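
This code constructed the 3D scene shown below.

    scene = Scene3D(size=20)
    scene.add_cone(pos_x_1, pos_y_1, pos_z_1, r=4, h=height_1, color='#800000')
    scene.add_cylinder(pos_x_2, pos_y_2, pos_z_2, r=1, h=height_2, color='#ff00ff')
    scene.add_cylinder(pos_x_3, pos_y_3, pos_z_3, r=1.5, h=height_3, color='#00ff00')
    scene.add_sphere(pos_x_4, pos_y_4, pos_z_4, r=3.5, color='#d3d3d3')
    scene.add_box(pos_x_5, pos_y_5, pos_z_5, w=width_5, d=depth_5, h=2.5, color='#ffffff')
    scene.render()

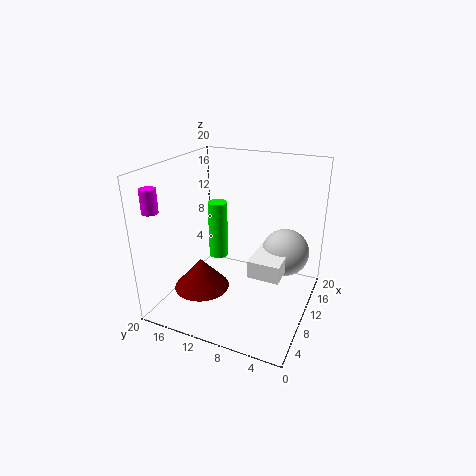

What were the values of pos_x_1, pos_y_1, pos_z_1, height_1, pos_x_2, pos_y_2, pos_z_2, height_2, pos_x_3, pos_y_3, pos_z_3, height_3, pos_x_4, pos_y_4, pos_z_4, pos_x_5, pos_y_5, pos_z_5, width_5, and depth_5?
pos_x_1 = 8
pos_y_1 = 15
pos_z_1 = 2
height_1 = 4.5
pos_x_2 = 1.5
pos_y_2 = 17.5
pos_z_2 = 15.5
height_2 = 3
pos_x_3 = 14.5
pos_y_3 = 15.5
pos_z_3 = 4
height_3 = 9
pos_x_4 = 15
pos_y_4 = 4.5
pos_z_4 = 6.5
pos_x_5 = 8.5
pos_y_5 = 3.5
pos_z_5 = 5
width_5 = 7
depth_5 = 4.5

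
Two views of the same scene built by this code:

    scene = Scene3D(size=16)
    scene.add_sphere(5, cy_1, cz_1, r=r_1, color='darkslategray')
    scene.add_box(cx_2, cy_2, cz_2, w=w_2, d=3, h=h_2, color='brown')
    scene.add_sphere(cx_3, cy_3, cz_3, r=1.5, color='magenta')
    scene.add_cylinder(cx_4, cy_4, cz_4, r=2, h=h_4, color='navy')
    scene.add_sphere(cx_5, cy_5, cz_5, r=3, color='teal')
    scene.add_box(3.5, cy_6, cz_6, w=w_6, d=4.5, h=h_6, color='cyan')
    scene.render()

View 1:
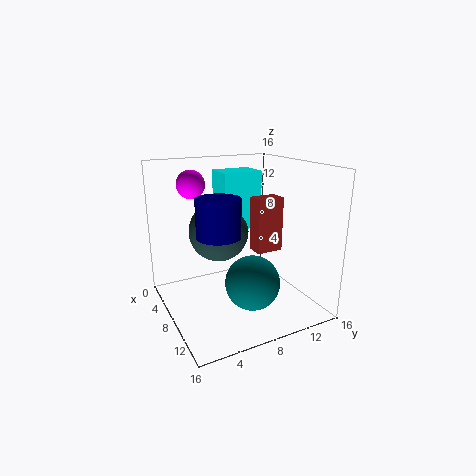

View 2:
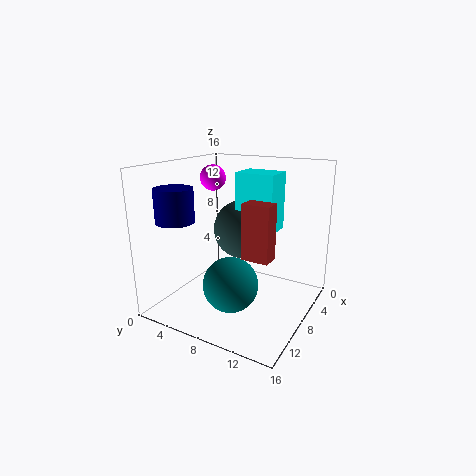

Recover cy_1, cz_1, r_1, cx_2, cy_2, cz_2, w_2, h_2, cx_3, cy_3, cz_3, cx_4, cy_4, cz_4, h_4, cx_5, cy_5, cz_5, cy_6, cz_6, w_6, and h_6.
cy_1 = 7, cz_1 = 8, r_1 = 3.5, cx_2 = 8, cy_2 = 9.5, cz_2 = 6.5, w_2 = 2, h_2 = 6, cx_3 = 6, cy_3 = 3.5, cz_3 = 14, cx_4 = 13, cy_4 = 3.5, cz_4 = 10.5, h_4 = 3.5, cx_5 = 10.5, cy_5 = 8.5, cz_5 = 3.5, cy_6 = 7, cz_6 = 8.5, w_6 = 3.5, h_6 = 6.5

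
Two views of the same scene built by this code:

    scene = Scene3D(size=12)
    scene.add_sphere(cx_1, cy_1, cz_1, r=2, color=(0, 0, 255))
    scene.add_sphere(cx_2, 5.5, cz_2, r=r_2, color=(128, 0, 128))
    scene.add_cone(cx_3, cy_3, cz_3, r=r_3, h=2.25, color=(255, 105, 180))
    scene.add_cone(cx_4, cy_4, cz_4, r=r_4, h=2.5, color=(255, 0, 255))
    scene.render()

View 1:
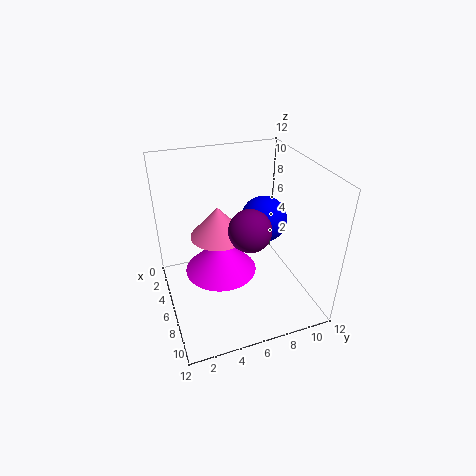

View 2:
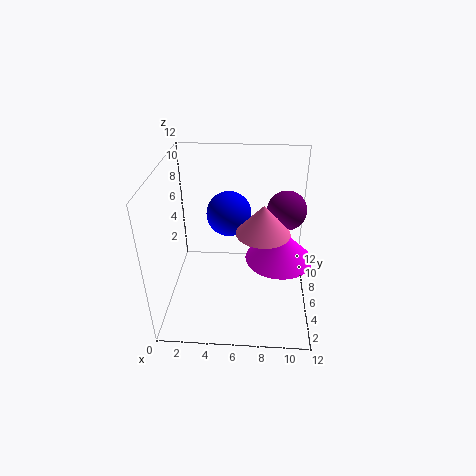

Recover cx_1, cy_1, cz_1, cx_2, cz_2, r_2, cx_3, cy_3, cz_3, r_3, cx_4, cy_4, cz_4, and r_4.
cx_1 = 5, cy_1 = 8.75, cz_1 = 6.75, cx_2 = 9.75, cz_2 = 9, r_2 = 1.5, cx_3 = 8, cy_3 = 3.75, cz_3 = 8, r_3 = 2, cx_4 = 9.25, cy_4 = 3.5, cz_4 = 6, r_4 = 2.5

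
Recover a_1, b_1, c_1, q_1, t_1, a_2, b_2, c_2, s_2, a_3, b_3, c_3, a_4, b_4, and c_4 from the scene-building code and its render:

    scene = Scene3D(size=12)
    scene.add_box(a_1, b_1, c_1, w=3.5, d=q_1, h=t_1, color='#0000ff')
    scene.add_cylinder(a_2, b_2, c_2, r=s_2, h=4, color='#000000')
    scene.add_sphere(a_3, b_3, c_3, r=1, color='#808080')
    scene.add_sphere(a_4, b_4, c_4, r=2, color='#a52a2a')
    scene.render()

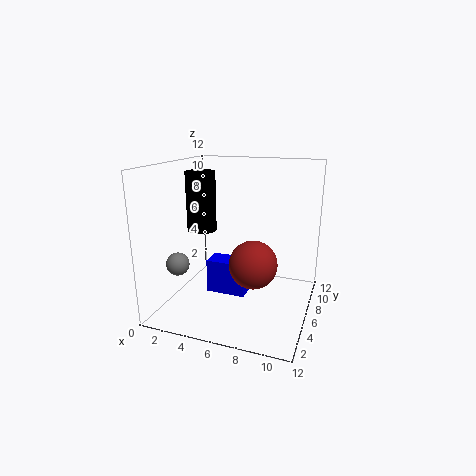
a_1 = 3, b_1 = 6, c_1 = 0.5, q_1 = 2, t_1 = 3, a_2 = 5, b_2 = 1.5, c_2 = 8, s_2 = 1, a_3 = 1, b_3 = 4.5, c_3 = 3.5, a_4 = 7.5, b_4 = 5.5, c_4 = 4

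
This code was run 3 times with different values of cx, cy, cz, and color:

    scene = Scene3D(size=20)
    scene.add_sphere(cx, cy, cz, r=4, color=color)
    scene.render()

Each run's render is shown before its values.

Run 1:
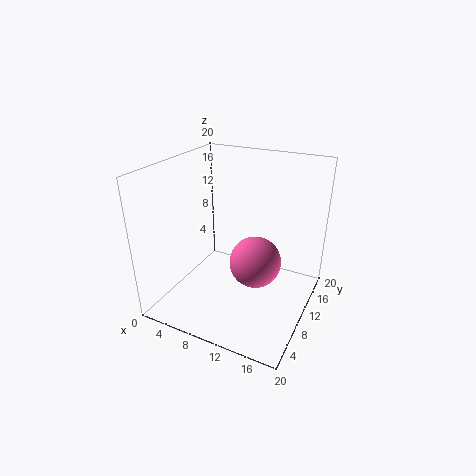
cx = 11; cy = 14; cz = 4; color = 'hotpink'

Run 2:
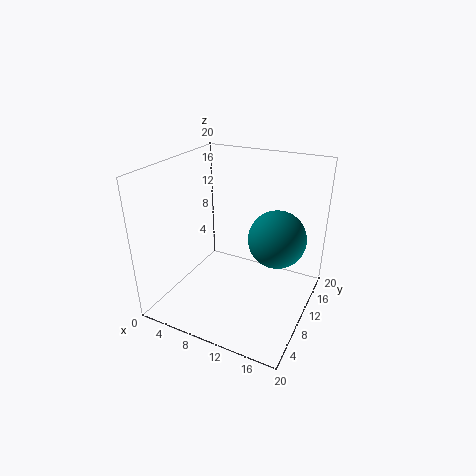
cx = 15; cy = 12; cz = 10; color = 'teal'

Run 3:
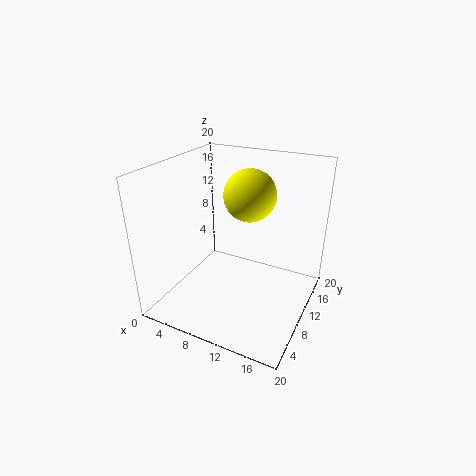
cx = 9; cy = 16; cz = 14; color = 'yellow'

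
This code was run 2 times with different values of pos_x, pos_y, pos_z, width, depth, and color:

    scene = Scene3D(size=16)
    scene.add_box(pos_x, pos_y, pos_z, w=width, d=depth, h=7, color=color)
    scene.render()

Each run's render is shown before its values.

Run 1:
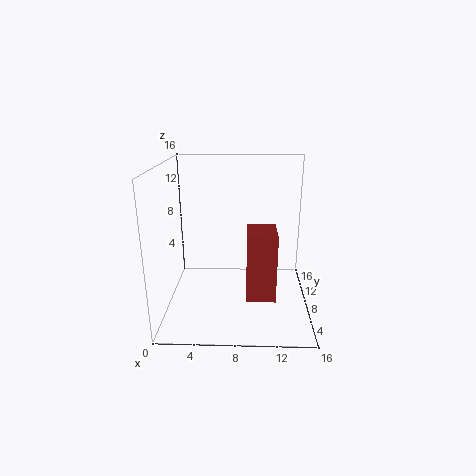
pos_x = 9, pos_y = 3, pos_z = 3, width = 3, depth = 4, color = 'brown'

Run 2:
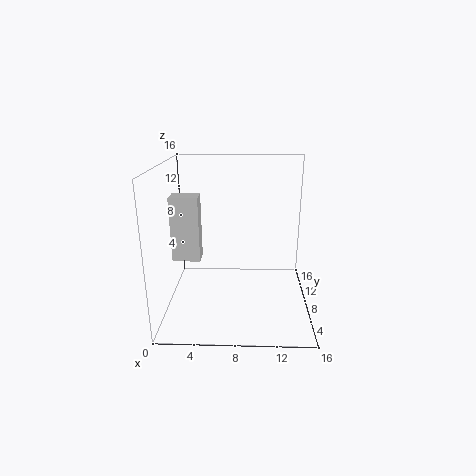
pos_x = 1, pos_y = 6, pos_z = 6, width = 3, depth = 2, color = 'lightgray'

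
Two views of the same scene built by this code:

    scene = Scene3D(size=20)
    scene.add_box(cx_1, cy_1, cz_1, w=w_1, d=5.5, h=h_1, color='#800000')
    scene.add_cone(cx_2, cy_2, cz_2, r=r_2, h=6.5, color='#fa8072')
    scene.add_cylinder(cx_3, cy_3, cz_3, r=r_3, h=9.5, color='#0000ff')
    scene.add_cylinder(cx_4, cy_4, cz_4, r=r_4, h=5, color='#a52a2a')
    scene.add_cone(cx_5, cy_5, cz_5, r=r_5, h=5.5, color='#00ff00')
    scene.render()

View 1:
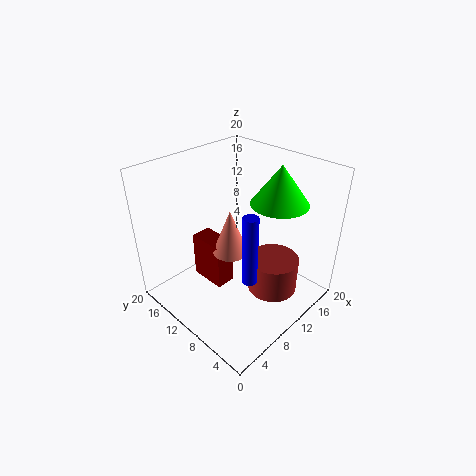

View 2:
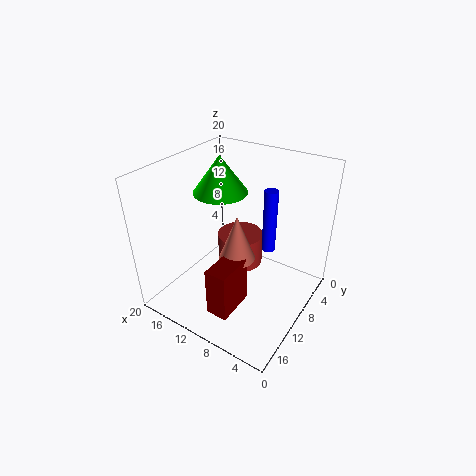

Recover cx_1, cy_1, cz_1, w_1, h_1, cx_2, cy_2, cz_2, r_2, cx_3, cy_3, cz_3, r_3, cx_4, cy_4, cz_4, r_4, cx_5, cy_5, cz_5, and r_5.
cx_1 = 7.5
cy_1 = 11.5
cz_1 = 1.5
w_1 = 3
h_1 = 7
cx_2 = 9.5
cy_2 = 11
cz_2 = 7.5
r_2 = 2.5
cx_3 = 7.5
cy_3 = 5.5
cz_3 = 6.5
r_3 = 1
cx_4 = 12.5
cy_4 = 5.5
cz_4 = 2.5
r_4 = 3.5
cx_5 = 15
cy_5 = 7
cz_5 = 14.5
r_5 = 4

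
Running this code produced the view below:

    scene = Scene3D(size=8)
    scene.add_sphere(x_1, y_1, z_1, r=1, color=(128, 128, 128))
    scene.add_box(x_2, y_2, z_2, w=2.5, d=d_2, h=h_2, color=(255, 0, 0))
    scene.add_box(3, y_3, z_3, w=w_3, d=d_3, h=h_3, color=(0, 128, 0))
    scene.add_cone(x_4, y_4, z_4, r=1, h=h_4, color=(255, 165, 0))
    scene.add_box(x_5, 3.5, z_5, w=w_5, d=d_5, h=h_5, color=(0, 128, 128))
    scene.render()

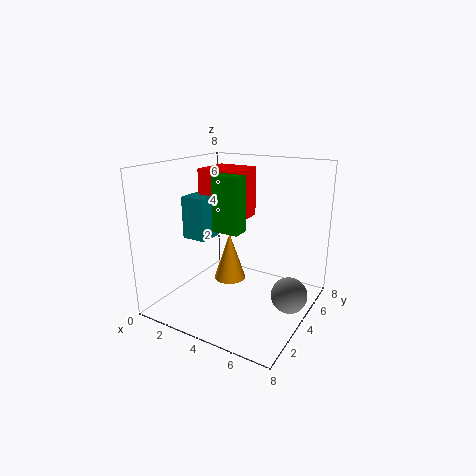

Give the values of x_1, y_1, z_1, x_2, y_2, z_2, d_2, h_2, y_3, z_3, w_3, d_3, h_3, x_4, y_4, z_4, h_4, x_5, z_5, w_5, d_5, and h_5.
x_1 = 7
y_1 = 4.5
z_1 = 1
x_2 = 1
y_2 = 4.5
z_2 = 4.5
d_2 = 2.5
h_2 = 3
y_3 = 3
z_3 = 4.5
w_3 = 1.5
d_3 = 1
h_3 = 3
x_4 = 2.5
y_4 = 5.5
z_4 = 0.5
h_4 = 3
x_5 = 0.5
z_5 = 3.5
w_5 = 1.5
d_5 = 1.5
h_5 = 2.5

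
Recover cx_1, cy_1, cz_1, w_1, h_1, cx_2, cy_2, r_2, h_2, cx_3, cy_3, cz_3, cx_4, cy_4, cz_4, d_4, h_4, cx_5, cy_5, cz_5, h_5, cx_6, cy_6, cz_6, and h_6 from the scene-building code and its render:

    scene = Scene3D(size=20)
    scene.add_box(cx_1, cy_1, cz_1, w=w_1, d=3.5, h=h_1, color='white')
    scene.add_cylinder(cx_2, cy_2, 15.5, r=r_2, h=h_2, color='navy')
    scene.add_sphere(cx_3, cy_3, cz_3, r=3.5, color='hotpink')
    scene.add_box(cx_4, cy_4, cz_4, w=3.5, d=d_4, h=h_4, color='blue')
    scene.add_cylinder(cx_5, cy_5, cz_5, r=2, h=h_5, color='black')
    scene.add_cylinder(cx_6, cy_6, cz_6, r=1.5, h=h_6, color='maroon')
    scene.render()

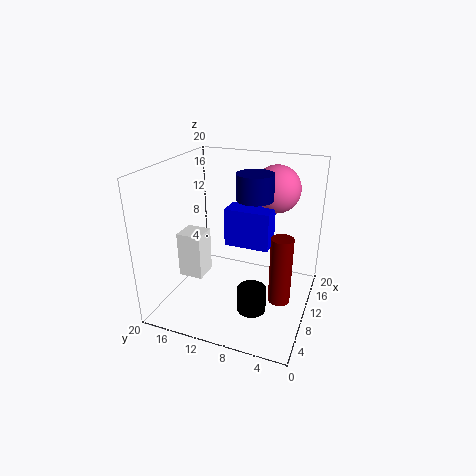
cx_1 = 7; cy_1 = 14.5; cz_1 = 4; w_1 = 3.5; h_1 = 6.5; cx_2 = 11; cy_2 = 8; r_2 = 2.5; h_2 = 3.5; cx_3 = 16.5; cy_3 = 6.5; cz_3 = 15.5; cx_4 = 11; cy_4 = 6; cz_4 = 8; d_4 = 6.5; h_4 = 5.5; cx_5 = 7.5; cy_5 = 7; cz_5 = 0.5; h_5 = 3.5; cx_6 = 9; cy_6 = 3.5; cz_6 = 2; h_6 = 9.5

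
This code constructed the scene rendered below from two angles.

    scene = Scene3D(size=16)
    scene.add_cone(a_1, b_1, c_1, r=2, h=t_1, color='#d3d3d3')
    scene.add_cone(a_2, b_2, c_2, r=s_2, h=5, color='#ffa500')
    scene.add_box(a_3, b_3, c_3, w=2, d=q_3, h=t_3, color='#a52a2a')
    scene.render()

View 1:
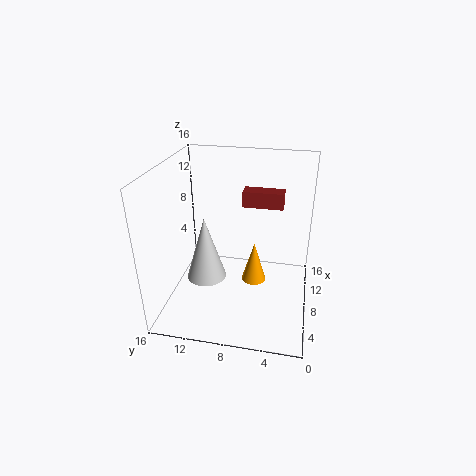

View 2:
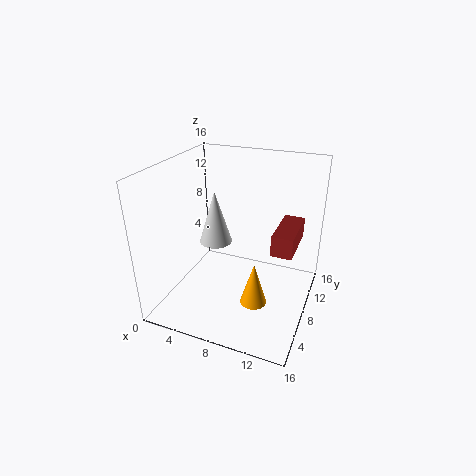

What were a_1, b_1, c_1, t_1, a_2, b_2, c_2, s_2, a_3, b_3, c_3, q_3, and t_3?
a_1 = 4
b_1 = 10.5
c_1 = 5.5
t_1 = 6.5
a_2 = 10.5
b_2 = 6.5
c_2 = 1
s_2 = 1.5
a_3 = 13
b_3 = 3.5
c_3 = 9.5
q_3 = 5
t_3 = 2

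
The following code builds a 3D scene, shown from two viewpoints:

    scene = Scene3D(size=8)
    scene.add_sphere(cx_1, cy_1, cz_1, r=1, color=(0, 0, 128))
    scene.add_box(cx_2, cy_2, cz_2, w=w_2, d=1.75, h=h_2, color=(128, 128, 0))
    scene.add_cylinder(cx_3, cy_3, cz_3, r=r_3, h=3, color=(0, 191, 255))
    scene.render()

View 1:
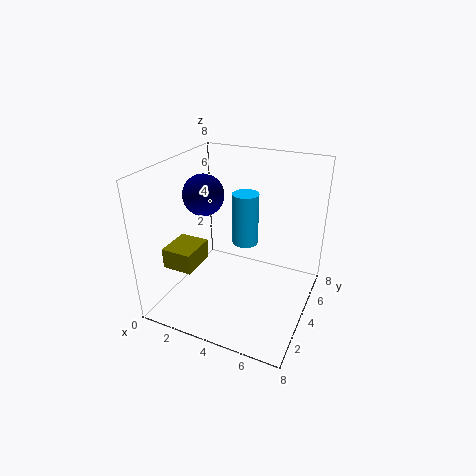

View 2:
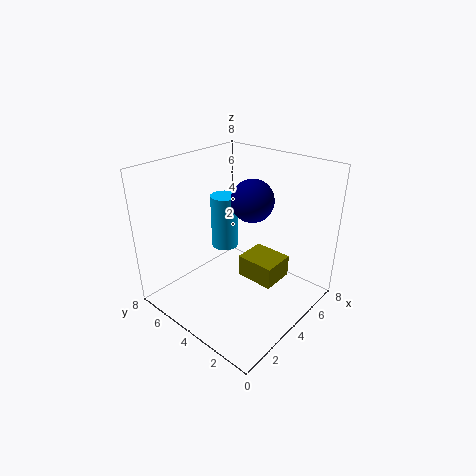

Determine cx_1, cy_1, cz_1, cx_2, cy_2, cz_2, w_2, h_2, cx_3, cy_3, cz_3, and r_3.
cx_1 = 3
cy_1 = 2.25
cz_1 = 7
cx_2 = 1.75
cy_2 = 0.25
cz_2 = 3.75
w_2 = 1.5
h_2 = 1
cx_3 = 4
cy_3 = 5
cz_3 = 3.25
r_3 = 0.75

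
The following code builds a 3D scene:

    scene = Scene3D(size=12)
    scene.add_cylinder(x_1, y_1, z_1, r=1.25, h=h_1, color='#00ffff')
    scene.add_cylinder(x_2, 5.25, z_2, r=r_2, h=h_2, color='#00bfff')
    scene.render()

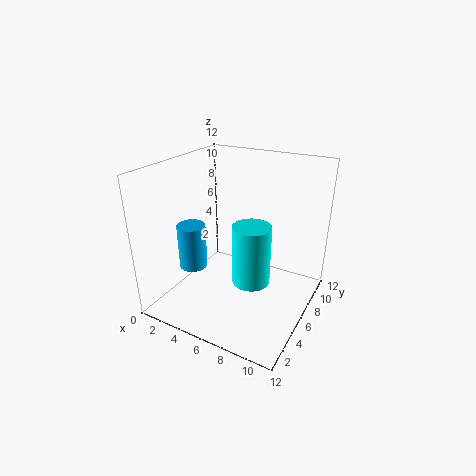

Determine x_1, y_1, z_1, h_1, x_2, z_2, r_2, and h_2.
x_1 = 9.5; y_1 = 1.5; z_1 = 5.75; h_1 = 4; x_2 = 1.75; z_2 = 2.5; r_2 = 1.25; h_2 = 4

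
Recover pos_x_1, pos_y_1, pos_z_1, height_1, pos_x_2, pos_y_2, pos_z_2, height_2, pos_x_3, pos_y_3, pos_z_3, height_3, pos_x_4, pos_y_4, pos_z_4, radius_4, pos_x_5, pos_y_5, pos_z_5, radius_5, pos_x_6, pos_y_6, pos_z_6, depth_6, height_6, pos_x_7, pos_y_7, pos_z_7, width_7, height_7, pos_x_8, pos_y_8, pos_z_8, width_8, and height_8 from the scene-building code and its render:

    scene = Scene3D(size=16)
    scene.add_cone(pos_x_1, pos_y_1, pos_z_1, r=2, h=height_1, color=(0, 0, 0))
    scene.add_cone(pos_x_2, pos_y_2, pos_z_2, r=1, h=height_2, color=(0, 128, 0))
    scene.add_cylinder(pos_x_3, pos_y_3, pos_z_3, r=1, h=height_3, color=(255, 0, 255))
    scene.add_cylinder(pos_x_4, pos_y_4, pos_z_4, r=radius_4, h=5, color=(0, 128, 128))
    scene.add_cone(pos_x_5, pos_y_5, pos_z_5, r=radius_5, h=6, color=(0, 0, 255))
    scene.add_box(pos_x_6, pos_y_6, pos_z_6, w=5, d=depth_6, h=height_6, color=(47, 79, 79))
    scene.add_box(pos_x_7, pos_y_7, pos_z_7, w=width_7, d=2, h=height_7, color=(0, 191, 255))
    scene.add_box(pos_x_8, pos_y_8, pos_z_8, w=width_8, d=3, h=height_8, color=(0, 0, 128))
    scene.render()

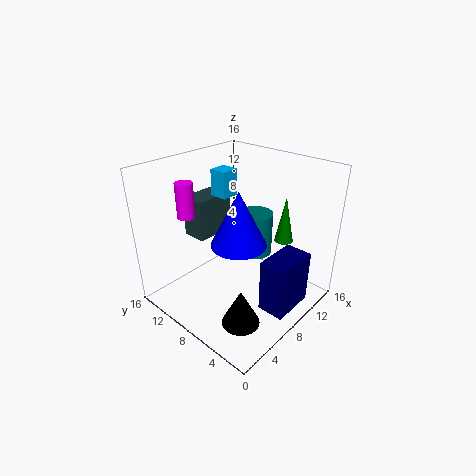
pos_x_1 = 4; pos_y_1 = 4; pos_z_1 = 1; height_1 = 4; pos_x_2 = 11; pos_y_2 = 4; pos_z_2 = 8; height_2 = 5; pos_x_3 = 5; pos_y_3 = 13; pos_z_3 = 10; height_3 = 4; pos_x_4 = 11; pos_y_4 = 8; pos_z_4 = 5; radius_4 = 2; pos_x_5 = 7; pos_y_5 = 7; pos_z_5 = 8; radius_5 = 3; pos_x_6 = 7; pos_y_6 = 13; pos_z_6 = 6; depth_6 = 3; height_6 = 5; pos_x_7 = 8; pos_y_7 = 10; pos_z_7 = 12; width_7 = 2; height_7 = 3; pos_x_8 = 7; pos_y_8 = 1; pos_z_8 = 1; width_8 = 5; height_8 = 6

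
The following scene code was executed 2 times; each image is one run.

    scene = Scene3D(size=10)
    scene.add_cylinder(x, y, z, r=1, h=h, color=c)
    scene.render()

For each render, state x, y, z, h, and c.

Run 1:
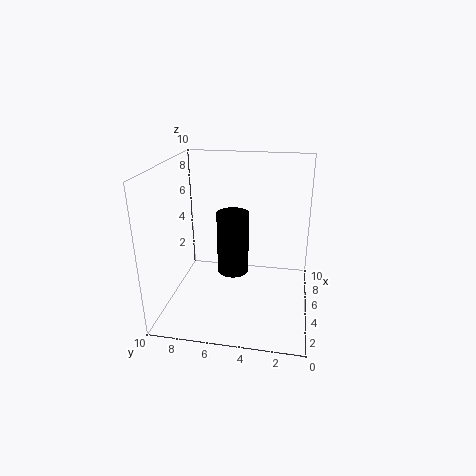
x = 3.25, y = 5, z = 3.5, h = 4, c = 'black'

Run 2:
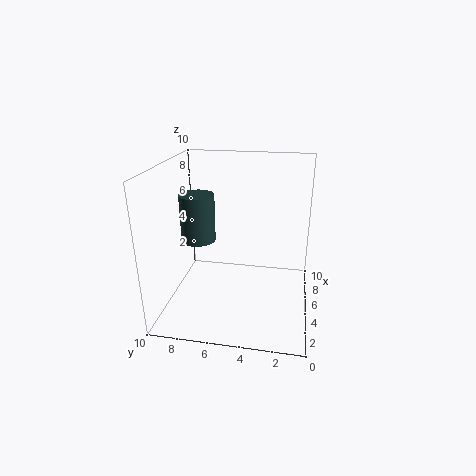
x = 1.75, y = 6.75, z = 6.25, h = 2.75, c = 'darkslategray'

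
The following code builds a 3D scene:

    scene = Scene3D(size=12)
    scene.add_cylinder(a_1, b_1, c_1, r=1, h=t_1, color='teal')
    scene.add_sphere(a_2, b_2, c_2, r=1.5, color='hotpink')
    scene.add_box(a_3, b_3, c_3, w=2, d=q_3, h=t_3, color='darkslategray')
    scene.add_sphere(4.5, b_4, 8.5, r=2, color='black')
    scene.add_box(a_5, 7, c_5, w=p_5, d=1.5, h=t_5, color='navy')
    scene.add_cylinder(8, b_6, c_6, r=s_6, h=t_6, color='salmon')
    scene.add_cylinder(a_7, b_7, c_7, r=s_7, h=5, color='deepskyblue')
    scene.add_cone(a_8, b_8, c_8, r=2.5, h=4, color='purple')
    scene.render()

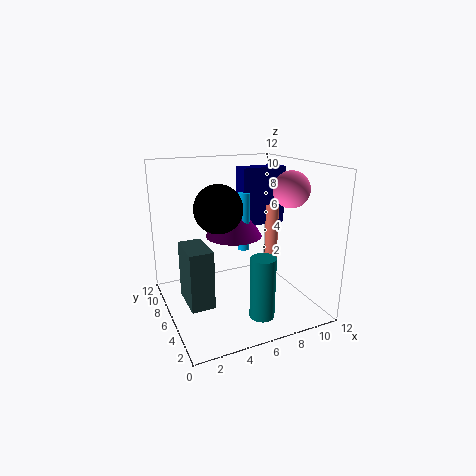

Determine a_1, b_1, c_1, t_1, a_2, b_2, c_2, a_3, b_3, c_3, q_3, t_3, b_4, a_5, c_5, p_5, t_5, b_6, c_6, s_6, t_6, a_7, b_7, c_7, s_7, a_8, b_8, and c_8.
a_1 = 6.5; b_1 = 2.5; c_1 = 0.5; t_1 = 5; a_2 = 10; b_2 = 4.5; c_2 = 10; a_3 = 1.5; b_3 = 5; c_3 = 0.5; q_3 = 3.5; t_3 = 5; b_4 = 6.5; a_5 = 7; c_5 = 6.5; p_5 = 4; t_5 = 5; b_6 = 4; c_6 = 4.5; s_6 = 0.5; t_6 = 4.5; a_7 = 7; b_7 = 7; c_7 = 4.5; s_7 = 0.5; a_8 = 6.5; b_8 = 8; c_8 = 5.5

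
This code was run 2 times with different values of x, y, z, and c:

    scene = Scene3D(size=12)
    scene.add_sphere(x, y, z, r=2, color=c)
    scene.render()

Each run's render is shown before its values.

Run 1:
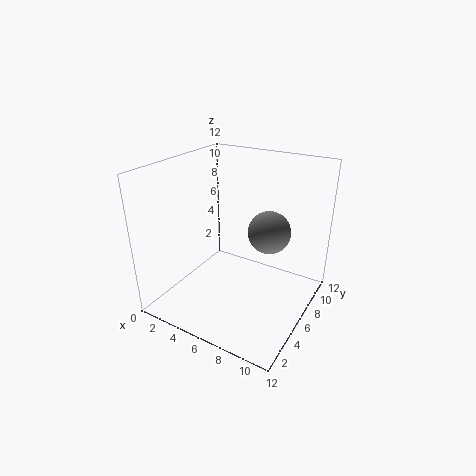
x = 7, y = 10, z = 5, c = 'gray'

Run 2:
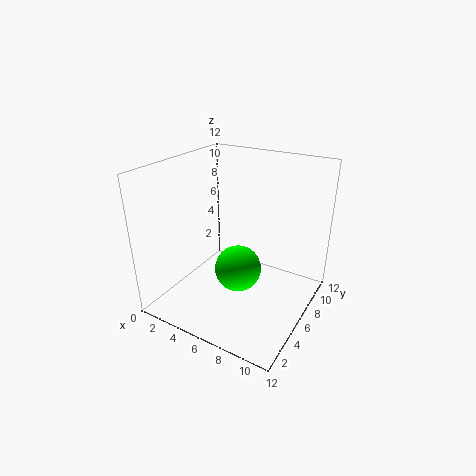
x = 6, y = 6, z = 3, c = 'lime'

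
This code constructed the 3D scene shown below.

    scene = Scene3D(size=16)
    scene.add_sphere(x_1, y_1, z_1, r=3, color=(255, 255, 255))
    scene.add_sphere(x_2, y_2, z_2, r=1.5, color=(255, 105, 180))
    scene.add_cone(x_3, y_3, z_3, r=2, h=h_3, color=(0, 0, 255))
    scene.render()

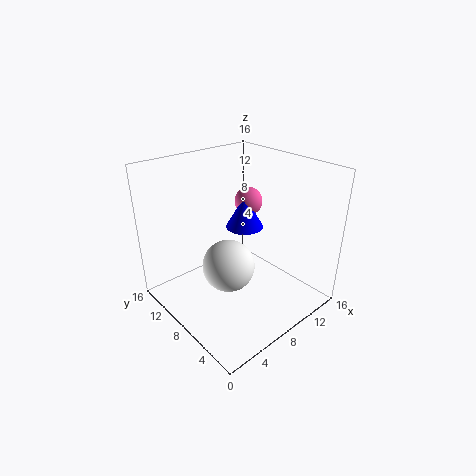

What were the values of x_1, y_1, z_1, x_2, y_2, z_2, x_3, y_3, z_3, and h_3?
x_1 = 7; y_1 = 8.5; z_1 = 4.5; x_2 = 9.5; y_2 = 8; z_2 = 12; x_3 = 8.5; y_3 = 7.5; z_3 = 9.5; h_3 = 3.5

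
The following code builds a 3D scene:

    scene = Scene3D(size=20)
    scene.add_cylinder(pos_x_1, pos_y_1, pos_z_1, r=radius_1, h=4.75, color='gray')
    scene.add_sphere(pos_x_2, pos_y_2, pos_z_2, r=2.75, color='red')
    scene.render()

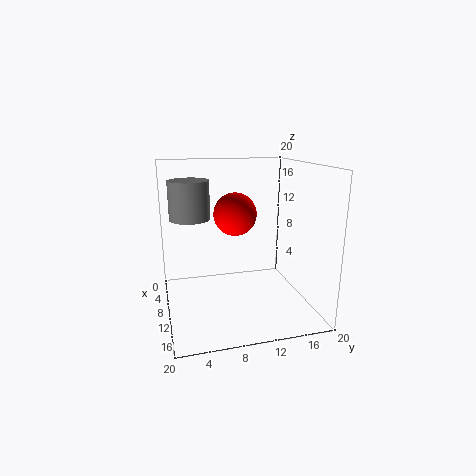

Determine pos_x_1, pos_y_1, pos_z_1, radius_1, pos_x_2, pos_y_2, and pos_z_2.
pos_x_1 = 12.25, pos_y_1 = 3.25, pos_z_1 = 13.75, radius_1 = 2.5, pos_x_2 = 12.25, pos_y_2 = 9, pos_z_2 = 14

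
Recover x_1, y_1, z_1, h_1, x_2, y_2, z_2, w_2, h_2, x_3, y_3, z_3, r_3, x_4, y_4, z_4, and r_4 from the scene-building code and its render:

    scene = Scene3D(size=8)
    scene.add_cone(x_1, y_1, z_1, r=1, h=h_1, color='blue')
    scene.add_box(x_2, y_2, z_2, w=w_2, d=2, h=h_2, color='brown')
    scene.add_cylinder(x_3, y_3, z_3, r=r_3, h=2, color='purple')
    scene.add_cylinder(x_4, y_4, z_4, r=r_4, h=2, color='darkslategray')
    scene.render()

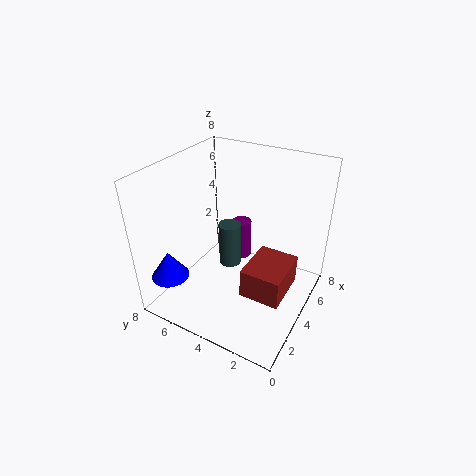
x_1 = 1, y_1 = 6.5, z_1 = 2.5, h_1 = 1.5, x_2 = 1.5, y_2 = 0.5, z_2 = 2.5, w_2 = 2.5, h_2 = 1.5, x_3 = 3.5, y_3 = 3.5, z_3 = 3.5, r_3 = 0.5, x_4 = 1.5, y_4 = 3, z_4 = 4.5, r_4 = 0.5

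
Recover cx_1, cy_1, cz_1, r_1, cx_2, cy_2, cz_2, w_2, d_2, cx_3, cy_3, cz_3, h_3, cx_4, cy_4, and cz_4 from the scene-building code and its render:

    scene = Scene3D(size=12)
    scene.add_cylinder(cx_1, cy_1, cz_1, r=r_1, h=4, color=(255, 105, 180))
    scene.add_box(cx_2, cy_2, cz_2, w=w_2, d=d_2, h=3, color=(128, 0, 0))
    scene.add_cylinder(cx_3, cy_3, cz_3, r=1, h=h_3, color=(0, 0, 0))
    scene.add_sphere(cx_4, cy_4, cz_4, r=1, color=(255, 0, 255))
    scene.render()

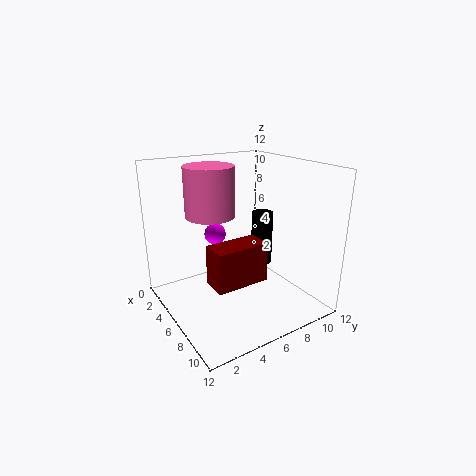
cx_1 = 5
cy_1 = 4
cz_1 = 8
r_1 = 2
cx_2 = 8
cy_2 = 2
cz_2 = 4
w_2 = 2
d_2 = 4
cx_3 = 4
cy_3 = 10
cz_3 = 2
h_3 = 5
cx_4 = 2
cy_4 = 6
cz_4 = 5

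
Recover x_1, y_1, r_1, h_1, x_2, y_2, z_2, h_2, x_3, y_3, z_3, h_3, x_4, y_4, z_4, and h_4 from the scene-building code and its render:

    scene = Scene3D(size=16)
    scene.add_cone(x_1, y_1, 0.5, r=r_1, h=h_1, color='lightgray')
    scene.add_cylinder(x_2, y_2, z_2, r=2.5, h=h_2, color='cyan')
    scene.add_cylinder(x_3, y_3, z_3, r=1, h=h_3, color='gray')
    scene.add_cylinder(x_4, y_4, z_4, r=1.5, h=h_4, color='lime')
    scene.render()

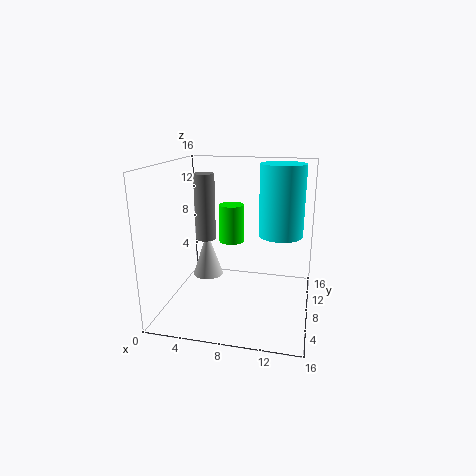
x_1 = 2.5; y_1 = 13.5; r_1 = 2; h_1 = 6; x_2 = 12.5; y_2 = 10; z_2 = 8; h_2 = 8; x_3 = 5.5; y_3 = 4.5; z_3 = 9; h_3 = 6.5; x_4 = 6.5; y_4 = 11; z_4 = 6.5; h_4 = 4.5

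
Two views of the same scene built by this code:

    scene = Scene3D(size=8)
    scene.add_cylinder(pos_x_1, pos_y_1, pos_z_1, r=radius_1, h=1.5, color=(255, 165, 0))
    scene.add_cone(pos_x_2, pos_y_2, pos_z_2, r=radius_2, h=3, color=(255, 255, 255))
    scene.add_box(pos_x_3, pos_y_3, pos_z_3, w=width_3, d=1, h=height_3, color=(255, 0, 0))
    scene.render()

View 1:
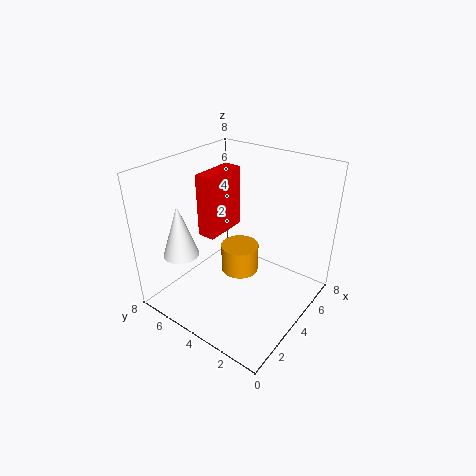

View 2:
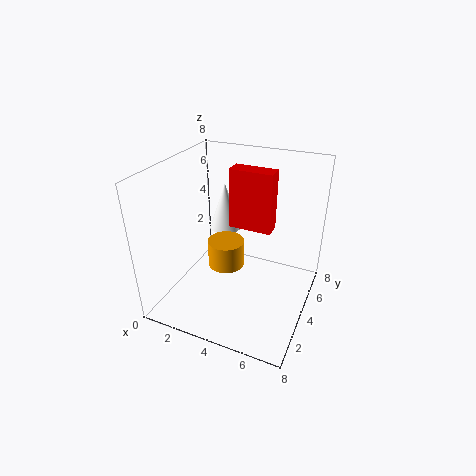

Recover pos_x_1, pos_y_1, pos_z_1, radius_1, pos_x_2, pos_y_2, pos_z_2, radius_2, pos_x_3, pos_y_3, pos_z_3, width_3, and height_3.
pos_x_1 = 3.5, pos_y_1 = 3.5, pos_z_1 = 2.5, radius_1 = 1, pos_x_2 = 2, pos_y_2 = 6.5, pos_z_2 = 3, radius_2 = 1, pos_x_3 = 3, pos_y_3 = 5, pos_z_3 = 4, width_3 = 2.5, height_3 = 3.5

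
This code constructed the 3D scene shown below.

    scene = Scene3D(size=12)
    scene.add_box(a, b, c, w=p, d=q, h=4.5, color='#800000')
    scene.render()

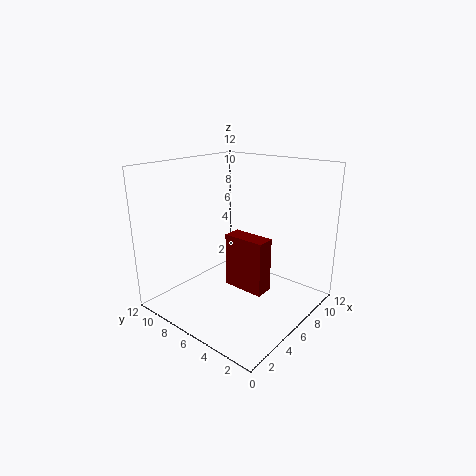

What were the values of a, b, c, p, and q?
a = 5; b = 3; c = 2; p = 1.5; q = 3.5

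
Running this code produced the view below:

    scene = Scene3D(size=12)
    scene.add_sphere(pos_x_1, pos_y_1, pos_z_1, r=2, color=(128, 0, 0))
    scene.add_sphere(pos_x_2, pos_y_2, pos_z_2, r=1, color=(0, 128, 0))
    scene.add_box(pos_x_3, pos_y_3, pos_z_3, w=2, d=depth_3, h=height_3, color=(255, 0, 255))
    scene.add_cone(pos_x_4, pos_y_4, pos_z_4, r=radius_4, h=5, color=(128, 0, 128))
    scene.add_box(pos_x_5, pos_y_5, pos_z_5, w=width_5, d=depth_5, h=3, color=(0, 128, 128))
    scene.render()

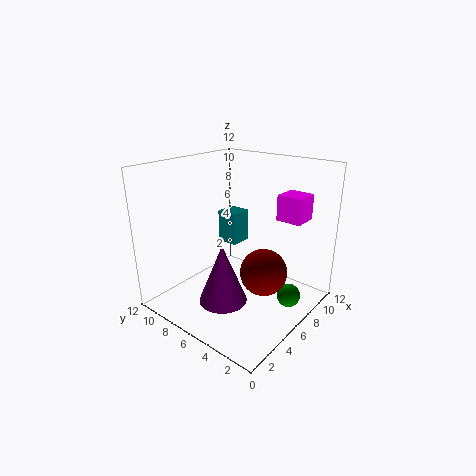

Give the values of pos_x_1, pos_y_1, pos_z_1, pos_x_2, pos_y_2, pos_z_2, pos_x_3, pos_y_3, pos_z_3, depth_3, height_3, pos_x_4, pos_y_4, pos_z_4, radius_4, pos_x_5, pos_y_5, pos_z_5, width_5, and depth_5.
pos_x_1 = 7
pos_y_1 = 4
pos_z_1 = 3
pos_x_2 = 8
pos_y_2 = 2
pos_z_2 = 1
pos_x_3 = 7
pos_y_3 = 1
pos_z_3 = 8
depth_3 = 2
height_3 = 2
pos_x_4 = 4
pos_y_4 = 6
pos_z_4 = 1
radius_4 = 2
pos_x_5 = 8
pos_y_5 = 8
pos_z_5 = 4
width_5 = 2
depth_5 = 2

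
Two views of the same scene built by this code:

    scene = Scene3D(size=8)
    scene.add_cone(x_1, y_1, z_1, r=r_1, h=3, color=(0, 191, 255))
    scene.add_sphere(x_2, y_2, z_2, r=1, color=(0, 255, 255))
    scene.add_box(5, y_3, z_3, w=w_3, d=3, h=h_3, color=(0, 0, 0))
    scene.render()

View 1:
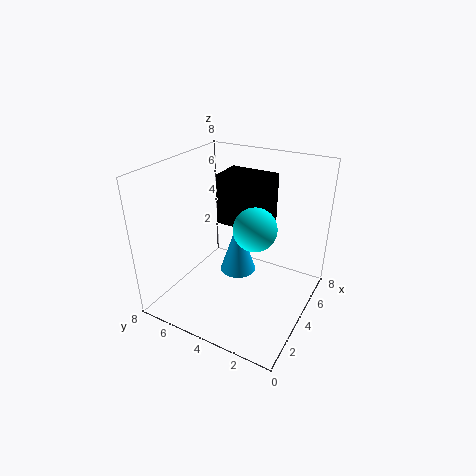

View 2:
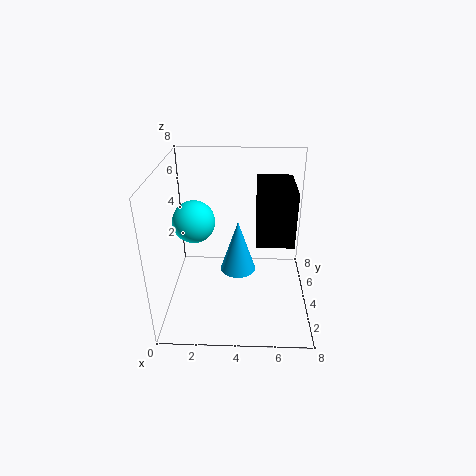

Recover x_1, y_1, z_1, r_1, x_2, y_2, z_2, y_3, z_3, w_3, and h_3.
x_1 = 4
y_1 = 4
z_1 = 2
r_1 = 1
x_2 = 2
y_2 = 2
z_2 = 6
y_3 = 3
z_3 = 4
w_3 = 2
h_3 = 3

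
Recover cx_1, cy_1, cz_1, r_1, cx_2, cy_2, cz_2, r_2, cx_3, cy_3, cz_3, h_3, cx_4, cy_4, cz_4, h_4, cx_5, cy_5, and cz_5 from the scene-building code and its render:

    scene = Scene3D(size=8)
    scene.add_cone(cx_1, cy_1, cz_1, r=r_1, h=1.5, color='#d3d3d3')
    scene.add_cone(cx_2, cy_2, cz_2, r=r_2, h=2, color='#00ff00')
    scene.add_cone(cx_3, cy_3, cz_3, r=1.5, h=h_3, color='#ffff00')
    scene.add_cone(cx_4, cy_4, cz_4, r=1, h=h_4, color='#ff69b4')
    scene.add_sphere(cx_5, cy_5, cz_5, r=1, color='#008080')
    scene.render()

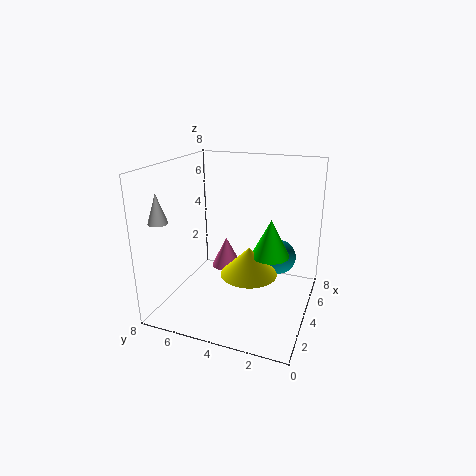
cx_1 = 1, cy_1 = 7, cz_1 = 5.5, r_1 = 0.5, cx_2 = 3.5, cy_2 = 2, cz_2 = 3.5, r_2 = 1, cx_3 = 3, cy_3 = 3, cz_3 = 2.5, h_3 = 1.5, cx_4 = 7, cy_4 = 6, cz_4 = 0.5, h_4 = 2, cx_5 = 5.5, cy_5 = 2, cz_5 = 2.5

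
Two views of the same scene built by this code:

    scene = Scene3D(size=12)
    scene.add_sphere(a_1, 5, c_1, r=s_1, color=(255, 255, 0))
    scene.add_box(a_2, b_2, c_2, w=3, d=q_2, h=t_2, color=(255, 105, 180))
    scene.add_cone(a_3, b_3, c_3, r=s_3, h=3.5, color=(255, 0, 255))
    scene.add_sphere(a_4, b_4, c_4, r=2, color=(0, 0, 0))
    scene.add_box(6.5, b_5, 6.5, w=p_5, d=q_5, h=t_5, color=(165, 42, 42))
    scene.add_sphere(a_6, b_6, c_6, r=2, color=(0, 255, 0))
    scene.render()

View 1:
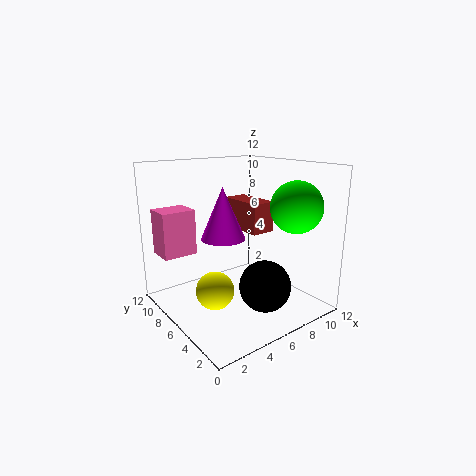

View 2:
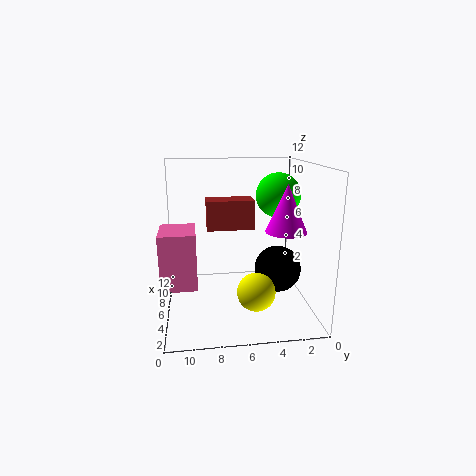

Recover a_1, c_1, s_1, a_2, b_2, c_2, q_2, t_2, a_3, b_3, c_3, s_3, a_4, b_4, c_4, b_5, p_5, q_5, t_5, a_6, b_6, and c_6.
a_1 = 3; c_1 = 2.5; s_1 = 1.5; a_2 = 1; b_2 = 9.5; c_2 = 4; q_2 = 2.5; t_2 = 4; a_3 = 2.5; b_3 = 3; c_3 = 7.5; s_3 = 1.5; a_4 = 6; b_4 = 2.5; c_4 = 3; b_5 = 4.5; p_5 = 2; q_5 = 4; t_5 = 2.5; a_6 = 8.5; b_6 = 2; c_6 = 9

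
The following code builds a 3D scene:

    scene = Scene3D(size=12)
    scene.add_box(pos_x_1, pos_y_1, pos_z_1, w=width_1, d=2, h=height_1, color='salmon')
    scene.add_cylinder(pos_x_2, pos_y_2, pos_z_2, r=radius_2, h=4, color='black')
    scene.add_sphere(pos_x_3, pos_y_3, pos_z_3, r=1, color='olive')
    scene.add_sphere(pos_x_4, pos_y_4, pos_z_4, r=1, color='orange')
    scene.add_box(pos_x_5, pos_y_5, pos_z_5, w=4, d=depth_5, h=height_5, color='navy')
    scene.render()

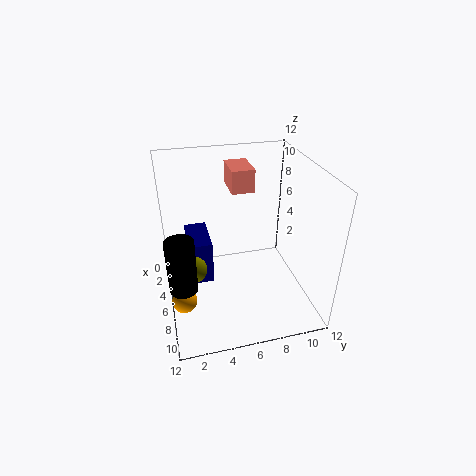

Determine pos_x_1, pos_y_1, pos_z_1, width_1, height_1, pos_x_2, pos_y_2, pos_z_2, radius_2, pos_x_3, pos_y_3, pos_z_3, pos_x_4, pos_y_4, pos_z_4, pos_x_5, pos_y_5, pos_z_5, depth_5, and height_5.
pos_x_1 = 1; pos_y_1 = 6; pos_z_1 = 9; width_1 = 3; height_1 = 2; pos_x_2 = 10; pos_y_2 = 1; pos_z_2 = 5; radius_2 = 1; pos_x_3 = 8; pos_y_3 = 2; pos_z_3 = 5; pos_x_4 = 8; pos_y_4 = 1; pos_z_4 = 2; pos_x_5 = 1; pos_y_5 = 2; pos_z_5 = 1; depth_5 = 2; height_5 = 4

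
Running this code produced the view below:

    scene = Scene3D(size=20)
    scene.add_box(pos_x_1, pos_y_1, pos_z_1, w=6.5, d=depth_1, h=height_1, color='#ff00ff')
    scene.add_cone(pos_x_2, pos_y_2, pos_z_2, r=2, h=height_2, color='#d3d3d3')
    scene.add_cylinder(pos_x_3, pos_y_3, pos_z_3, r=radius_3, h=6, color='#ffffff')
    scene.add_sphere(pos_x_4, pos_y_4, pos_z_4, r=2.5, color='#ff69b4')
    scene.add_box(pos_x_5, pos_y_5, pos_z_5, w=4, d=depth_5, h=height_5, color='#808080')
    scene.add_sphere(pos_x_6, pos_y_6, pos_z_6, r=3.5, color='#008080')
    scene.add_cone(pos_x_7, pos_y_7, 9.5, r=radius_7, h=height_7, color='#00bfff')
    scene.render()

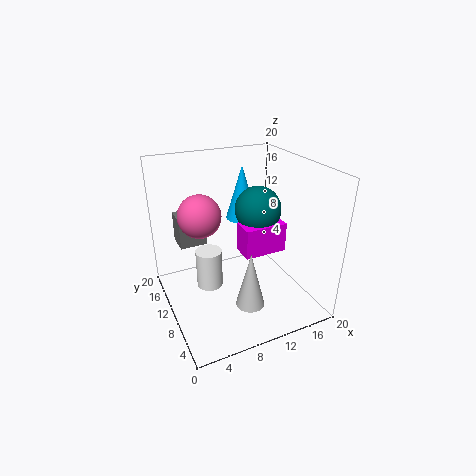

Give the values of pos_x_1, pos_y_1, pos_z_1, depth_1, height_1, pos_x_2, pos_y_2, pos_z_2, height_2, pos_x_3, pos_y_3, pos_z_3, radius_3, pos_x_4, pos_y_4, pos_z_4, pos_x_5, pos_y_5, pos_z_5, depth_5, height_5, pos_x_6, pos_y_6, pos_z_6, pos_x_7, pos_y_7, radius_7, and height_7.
pos_x_1 = 11.5
pos_y_1 = 10
pos_z_1 = 6
depth_1 = 3.5
height_1 = 4.5
pos_x_2 = 10
pos_y_2 = 6
pos_z_2 = 1.5
height_2 = 8
pos_x_3 = 7
pos_y_3 = 14
pos_z_3 = 0.5
radius_3 = 2
pos_x_4 = 3.5
pos_y_4 = 6.5
pos_z_4 = 16
pos_x_5 = 3
pos_y_5 = 14.5
pos_z_5 = 7.5
depth_5 = 3.5
height_5 = 4.5
pos_x_6 = 15
pos_y_6 = 13.5
pos_z_6 = 12
pos_x_7 = 14
pos_y_7 = 17
radius_7 = 2.5
height_7 = 8.5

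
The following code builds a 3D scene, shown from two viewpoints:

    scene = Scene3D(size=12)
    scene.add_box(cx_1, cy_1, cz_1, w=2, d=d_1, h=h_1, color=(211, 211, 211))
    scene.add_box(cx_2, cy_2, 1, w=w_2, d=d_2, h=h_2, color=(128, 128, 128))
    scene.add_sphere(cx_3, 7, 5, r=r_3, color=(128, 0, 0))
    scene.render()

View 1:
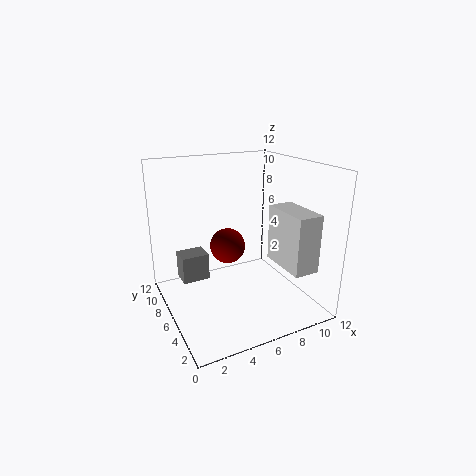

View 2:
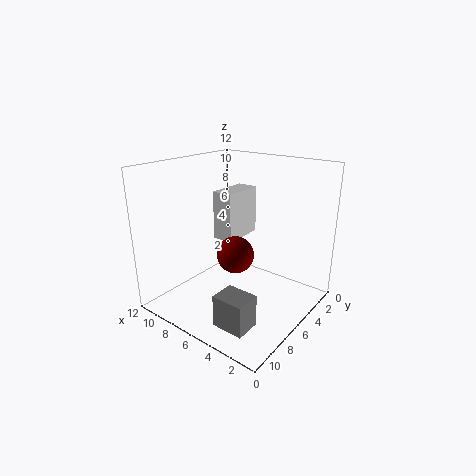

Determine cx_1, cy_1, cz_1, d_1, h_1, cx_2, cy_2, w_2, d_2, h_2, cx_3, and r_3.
cx_1 = 8, cy_1 = 0.5, cz_1 = 4.5, d_1 = 4, h_1 = 4.5, cx_2 = 2, cy_2 = 9, w_2 = 2.5, d_2 = 2, h_2 = 2.5, cx_3 = 5.5, r_3 = 1.5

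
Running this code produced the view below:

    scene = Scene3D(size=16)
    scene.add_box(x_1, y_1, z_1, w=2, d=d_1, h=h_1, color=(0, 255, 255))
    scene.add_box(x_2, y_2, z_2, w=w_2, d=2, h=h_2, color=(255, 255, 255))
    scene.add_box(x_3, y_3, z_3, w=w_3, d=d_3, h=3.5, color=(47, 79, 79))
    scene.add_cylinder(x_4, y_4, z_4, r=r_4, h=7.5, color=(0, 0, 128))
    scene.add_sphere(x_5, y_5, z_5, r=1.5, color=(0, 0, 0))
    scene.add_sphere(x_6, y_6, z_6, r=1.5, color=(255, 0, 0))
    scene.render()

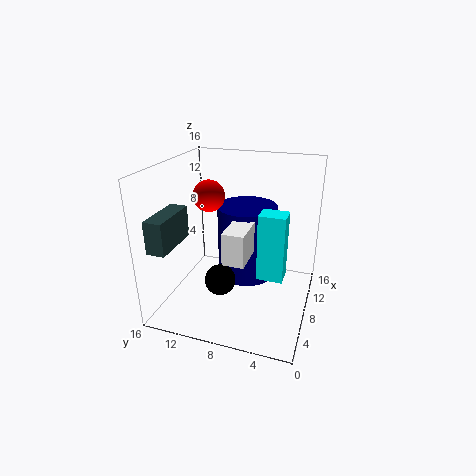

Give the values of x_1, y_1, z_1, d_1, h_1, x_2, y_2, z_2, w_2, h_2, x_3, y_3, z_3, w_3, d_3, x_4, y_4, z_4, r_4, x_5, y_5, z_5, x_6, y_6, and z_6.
x_1 = 3
y_1 = 2
z_1 = 6.5
d_1 = 2.5
h_1 = 6.5
x_2 = 0.5
y_2 = 5
z_2 = 9
w_2 = 4
h_2 = 3
x_3 = 1.5
y_3 = 13.5
z_3 = 8
w_3 = 5.5
d_3 = 2
x_4 = 6.5
y_4 = 6.5
z_4 = 5
r_4 = 3
x_5 = 2.5
y_5 = 8
z_5 = 6
x_6 = 4
y_6 = 9.5
z_6 = 14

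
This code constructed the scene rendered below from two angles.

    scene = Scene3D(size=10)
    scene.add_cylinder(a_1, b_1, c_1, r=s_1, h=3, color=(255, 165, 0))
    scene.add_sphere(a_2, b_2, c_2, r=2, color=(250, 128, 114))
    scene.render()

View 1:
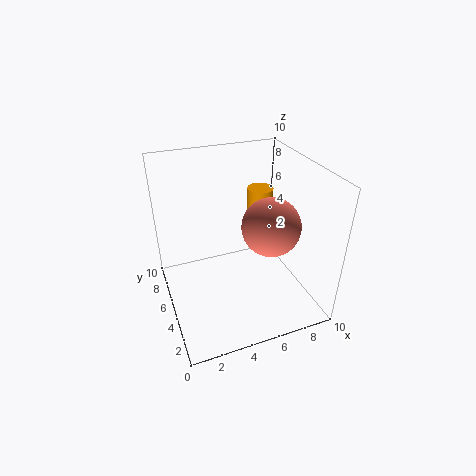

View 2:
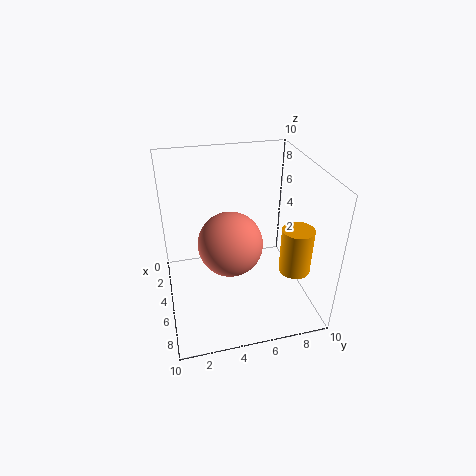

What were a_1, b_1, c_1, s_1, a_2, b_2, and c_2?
a_1 = 8; b_1 = 8; c_1 = 4; s_1 = 1; a_2 = 7; b_2 = 4; c_2 = 6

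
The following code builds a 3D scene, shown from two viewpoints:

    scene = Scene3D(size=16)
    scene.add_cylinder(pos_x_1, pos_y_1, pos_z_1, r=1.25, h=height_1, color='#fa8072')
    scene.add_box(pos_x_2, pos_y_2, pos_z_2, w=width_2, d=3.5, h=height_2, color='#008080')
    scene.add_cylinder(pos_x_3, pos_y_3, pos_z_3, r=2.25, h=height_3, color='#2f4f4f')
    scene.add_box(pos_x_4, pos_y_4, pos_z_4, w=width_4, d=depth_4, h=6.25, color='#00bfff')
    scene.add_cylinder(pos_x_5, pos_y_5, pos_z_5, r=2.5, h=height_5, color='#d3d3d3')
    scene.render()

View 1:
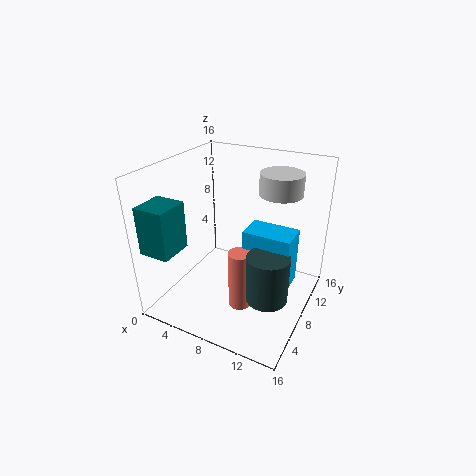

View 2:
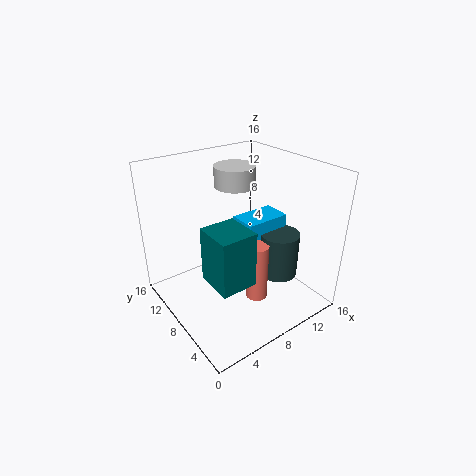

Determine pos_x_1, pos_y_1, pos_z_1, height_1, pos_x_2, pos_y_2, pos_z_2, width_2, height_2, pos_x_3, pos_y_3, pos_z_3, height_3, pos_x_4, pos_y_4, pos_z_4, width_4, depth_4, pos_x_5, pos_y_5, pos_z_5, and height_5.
pos_x_1 = 9.25; pos_y_1 = 6; pos_z_1 = 0.75; height_1 = 6.75; pos_x_2 = 1; pos_y_2 = 0.25; pos_z_2 = 8.25; width_2 = 3.25; height_2 = 5; pos_x_3 = 12.5; pos_y_3 = 6; pos_z_3 = 2.75; height_3 = 5.25; pos_x_4 = 9; pos_y_4 = 7; pos_z_4 = 3.25; width_4 = 5.25; depth_4 = 3.25; pos_x_5 = 11; pos_y_5 = 12.75; pos_z_5 = 12; height_5 = 2.5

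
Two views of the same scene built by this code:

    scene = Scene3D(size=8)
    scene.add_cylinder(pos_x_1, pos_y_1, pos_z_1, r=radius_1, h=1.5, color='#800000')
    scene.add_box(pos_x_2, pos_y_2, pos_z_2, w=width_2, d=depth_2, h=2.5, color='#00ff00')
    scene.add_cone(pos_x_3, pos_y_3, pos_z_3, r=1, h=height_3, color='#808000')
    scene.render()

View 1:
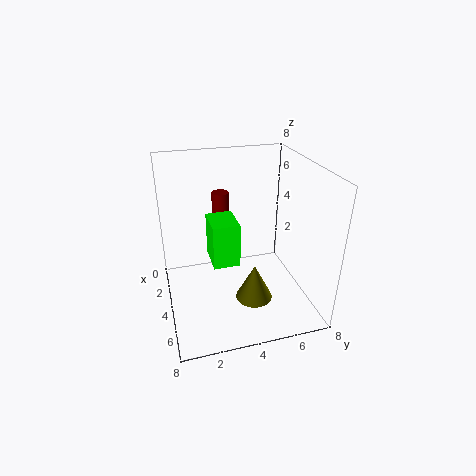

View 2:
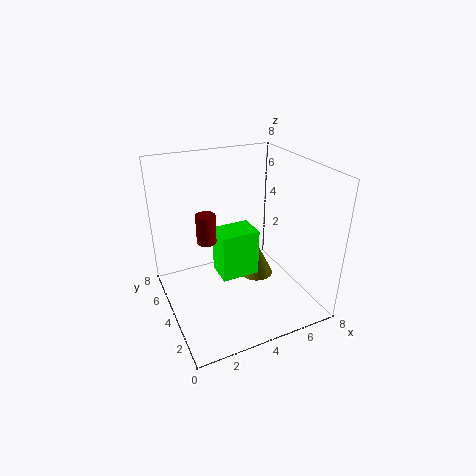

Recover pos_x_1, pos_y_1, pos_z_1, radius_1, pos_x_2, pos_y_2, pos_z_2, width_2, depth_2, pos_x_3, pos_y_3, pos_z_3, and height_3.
pos_x_1 = 2, pos_y_1 = 3.5, pos_z_1 = 4.5, radius_1 = 0.5, pos_x_2 = 2.5, pos_y_2 = 2.5, pos_z_2 = 2.5, width_2 = 2, depth_2 = 1.5, pos_x_3 = 5.5, pos_y_3 = 4.5, pos_z_3 = 1, height_3 = 2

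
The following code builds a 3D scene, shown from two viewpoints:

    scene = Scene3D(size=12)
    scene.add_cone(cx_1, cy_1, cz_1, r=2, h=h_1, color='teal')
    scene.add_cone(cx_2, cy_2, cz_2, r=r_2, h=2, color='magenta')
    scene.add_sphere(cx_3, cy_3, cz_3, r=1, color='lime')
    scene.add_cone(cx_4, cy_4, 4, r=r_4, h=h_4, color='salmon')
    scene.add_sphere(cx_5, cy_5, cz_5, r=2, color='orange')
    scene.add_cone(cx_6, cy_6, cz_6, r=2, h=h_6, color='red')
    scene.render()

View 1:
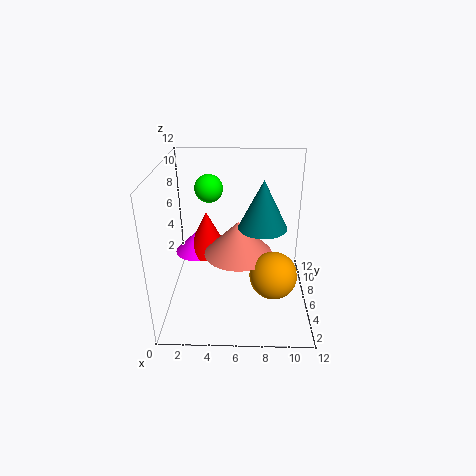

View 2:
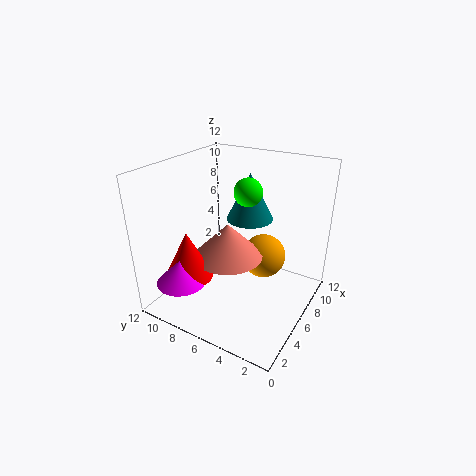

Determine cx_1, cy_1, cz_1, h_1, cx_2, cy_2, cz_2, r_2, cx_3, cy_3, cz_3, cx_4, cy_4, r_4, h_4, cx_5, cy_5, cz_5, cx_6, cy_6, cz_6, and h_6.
cx_1 = 8
cy_1 = 6
cz_1 = 7
h_1 = 4
cx_2 = 2
cy_2 = 9
cz_2 = 3
r_2 = 2
cx_3 = 4
cy_3 = 4
cz_3 = 11
cx_4 = 6
cy_4 = 7
r_4 = 3
h_4 = 3
cx_5 = 9
cy_5 = 5
cz_5 = 3
cx_6 = 3
cy_6 = 9
cz_6 = 3
h_6 = 4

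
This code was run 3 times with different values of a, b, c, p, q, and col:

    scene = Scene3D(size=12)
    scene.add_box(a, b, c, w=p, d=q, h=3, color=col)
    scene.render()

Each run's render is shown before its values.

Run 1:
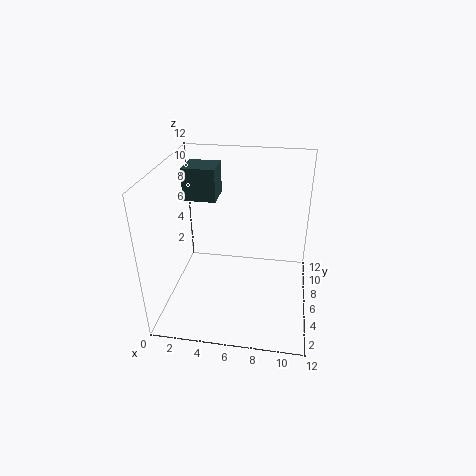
a = 0.5; b = 8.75; c = 7.75; p = 3; q = 2.75; col = 'darkslategray'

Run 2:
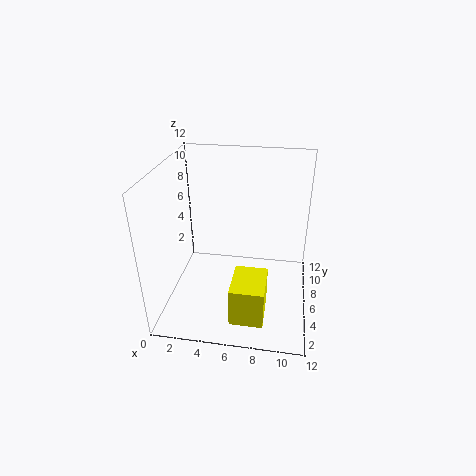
a = 6.25; b = 0.25; c = 2; p = 2.5; q = 3.25; col = 'yellow'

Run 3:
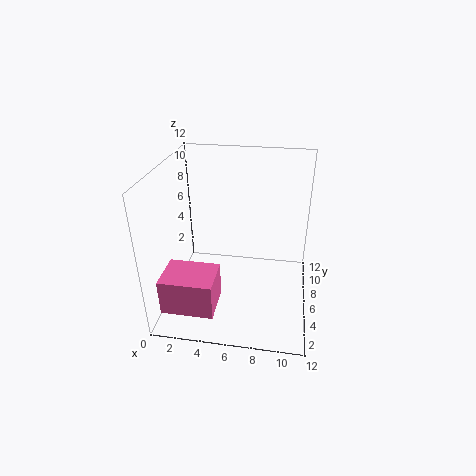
a = 0.5; b = 1.25; c = 1.25; p = 4.25; q = 3.25; col = 'hotpink'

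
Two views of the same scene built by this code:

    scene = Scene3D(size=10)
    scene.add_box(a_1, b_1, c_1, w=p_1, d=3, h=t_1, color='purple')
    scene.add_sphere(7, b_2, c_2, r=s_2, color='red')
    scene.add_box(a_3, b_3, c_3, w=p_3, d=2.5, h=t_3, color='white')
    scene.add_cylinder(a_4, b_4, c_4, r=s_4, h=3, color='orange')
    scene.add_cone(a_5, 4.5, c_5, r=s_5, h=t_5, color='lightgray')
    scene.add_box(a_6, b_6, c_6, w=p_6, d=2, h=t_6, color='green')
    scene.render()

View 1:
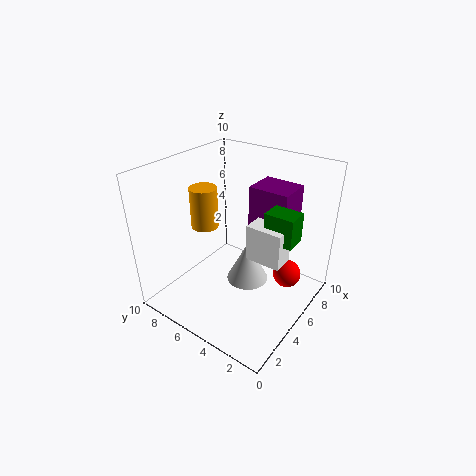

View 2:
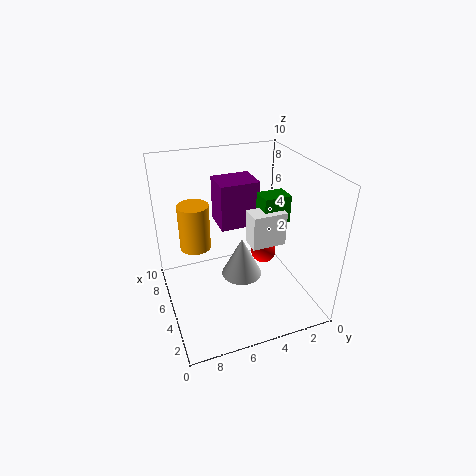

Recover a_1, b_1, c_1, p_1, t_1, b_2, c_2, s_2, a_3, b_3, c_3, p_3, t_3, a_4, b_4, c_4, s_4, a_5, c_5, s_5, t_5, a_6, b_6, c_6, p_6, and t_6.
a_1 = 7; b_1 = 2.5; c_1 = 4.5; p_1 = 2.5; t_1 = 3.5; b_2 = 2; c_2 = 2; s_2 = 1; a_3 = 4.5; b_3 = 1.5; c_3 = 4; p_3 = 1.5; t_3 = 2.5; a_4 = 5; b_4 = 8; c_4 = 5; s_4 = 1; a_5 = 5.5; c_5 = 1.5; s_5 = 1.5; t_5 = 3; a_6 = 5; b_6 = 1; c_6 = 5.5; p_6 = 1.5; t_6 = 2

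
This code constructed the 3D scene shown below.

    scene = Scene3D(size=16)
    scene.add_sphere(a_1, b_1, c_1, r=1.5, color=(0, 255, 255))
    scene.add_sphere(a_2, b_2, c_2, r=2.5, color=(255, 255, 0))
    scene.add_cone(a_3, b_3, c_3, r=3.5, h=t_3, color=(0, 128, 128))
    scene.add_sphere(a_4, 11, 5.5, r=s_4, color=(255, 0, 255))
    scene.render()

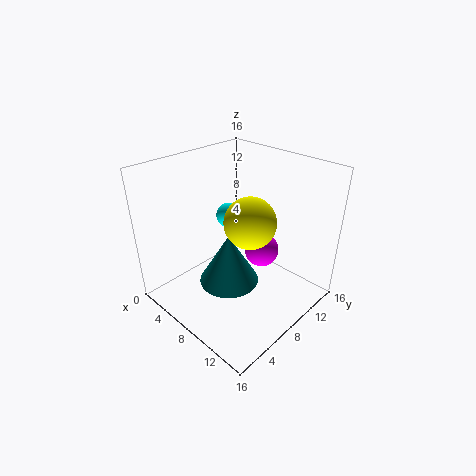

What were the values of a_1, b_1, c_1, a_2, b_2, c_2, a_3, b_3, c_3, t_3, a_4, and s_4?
a_1 = 4, b_1 = 10.5, c_1 = 8.5, a_2 = 11.5, b_2 = 6, c_2 = 12, a_3 = 7, b_3 = 7.5, c_3 = 2, t_3 = 6, a_4 = 9, s_4 = 2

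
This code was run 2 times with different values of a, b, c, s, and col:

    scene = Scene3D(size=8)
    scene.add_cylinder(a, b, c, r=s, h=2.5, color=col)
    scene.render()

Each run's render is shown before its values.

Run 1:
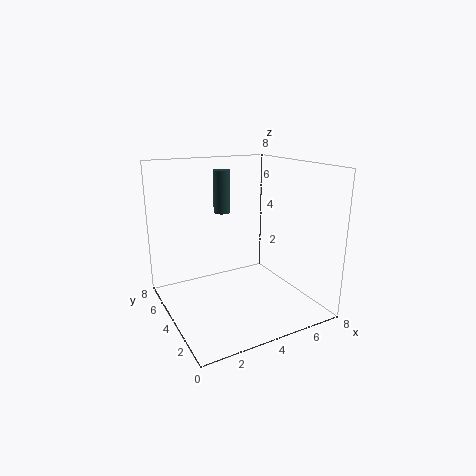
a = 4
b = 6
c = 5
s = 0.5
col = 'darkslategray'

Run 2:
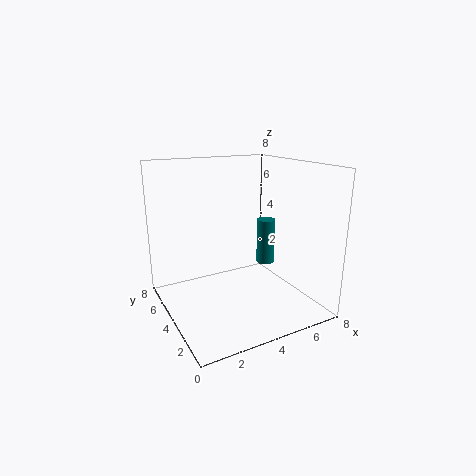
a = 5.5
b = 3.5
c = 2.5
s = 0.5
col = 'teal'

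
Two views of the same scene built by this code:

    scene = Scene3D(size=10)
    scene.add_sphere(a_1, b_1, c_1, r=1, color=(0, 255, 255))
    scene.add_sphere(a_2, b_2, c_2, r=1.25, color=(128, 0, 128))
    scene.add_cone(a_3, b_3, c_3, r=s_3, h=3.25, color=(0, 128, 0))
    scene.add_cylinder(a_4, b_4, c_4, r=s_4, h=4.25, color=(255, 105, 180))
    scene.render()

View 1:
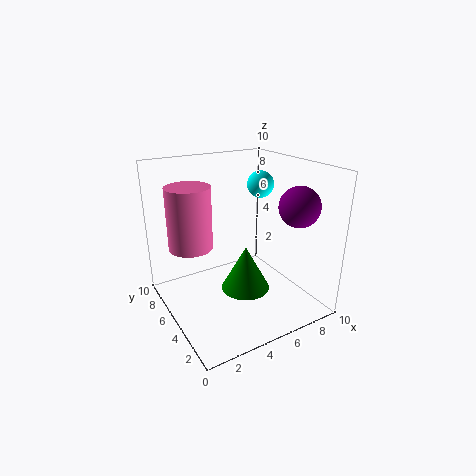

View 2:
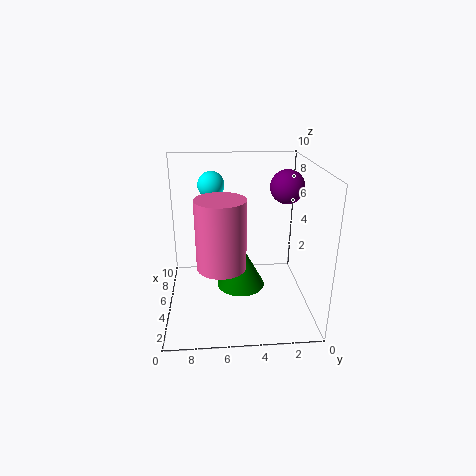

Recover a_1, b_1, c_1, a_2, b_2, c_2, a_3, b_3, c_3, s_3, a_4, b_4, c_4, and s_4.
a_1 = 8
b_1 = 6.75
c_1 = 8
a_2 = 7
b_2 = 1.25
c_2 = 8
a_3 = 5.5
b_3 = 4.75
c_3 = 1
s_3 = 1.75
a_4 = 2
b_4 = 6.25
c_4 = 4.5
s_4 = 1.5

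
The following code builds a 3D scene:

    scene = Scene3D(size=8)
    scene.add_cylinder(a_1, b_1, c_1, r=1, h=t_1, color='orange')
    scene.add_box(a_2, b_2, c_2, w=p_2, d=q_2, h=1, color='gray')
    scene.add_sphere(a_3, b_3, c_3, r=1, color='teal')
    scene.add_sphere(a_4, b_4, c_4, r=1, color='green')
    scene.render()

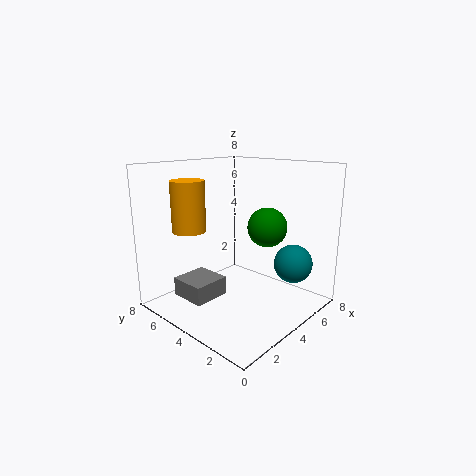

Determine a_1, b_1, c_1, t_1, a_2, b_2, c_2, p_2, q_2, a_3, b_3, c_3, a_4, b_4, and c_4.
a_1 = 3
b_1 = 7
c_1 = 4
t_1 = 3
a_2 = 1
b_2 = 4
c_2 = 1
p_2 = 2
q_2 = 2
a_3 = 5
b_3 = 1
c_3 = 3
a_4 = 4
b_4 = 2
c_4 = 5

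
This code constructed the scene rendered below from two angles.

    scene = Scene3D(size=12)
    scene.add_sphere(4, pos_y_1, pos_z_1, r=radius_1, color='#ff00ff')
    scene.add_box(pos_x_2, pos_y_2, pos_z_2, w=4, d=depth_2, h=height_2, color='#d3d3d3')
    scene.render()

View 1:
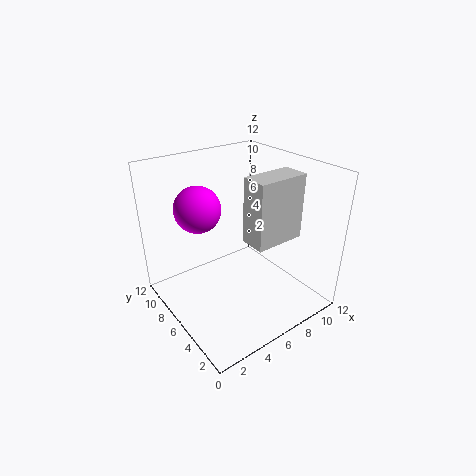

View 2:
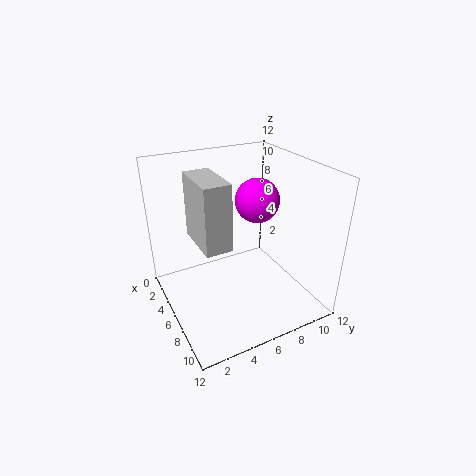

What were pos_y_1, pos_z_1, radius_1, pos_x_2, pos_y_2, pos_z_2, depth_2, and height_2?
pos_y_1 = 9
pos_z_1 = 8
radius_1 = 2
pos_x_2 = 5
pos_y_2 = 2
pos_z_2 = 7
depth_2 = 2
height_2 = 5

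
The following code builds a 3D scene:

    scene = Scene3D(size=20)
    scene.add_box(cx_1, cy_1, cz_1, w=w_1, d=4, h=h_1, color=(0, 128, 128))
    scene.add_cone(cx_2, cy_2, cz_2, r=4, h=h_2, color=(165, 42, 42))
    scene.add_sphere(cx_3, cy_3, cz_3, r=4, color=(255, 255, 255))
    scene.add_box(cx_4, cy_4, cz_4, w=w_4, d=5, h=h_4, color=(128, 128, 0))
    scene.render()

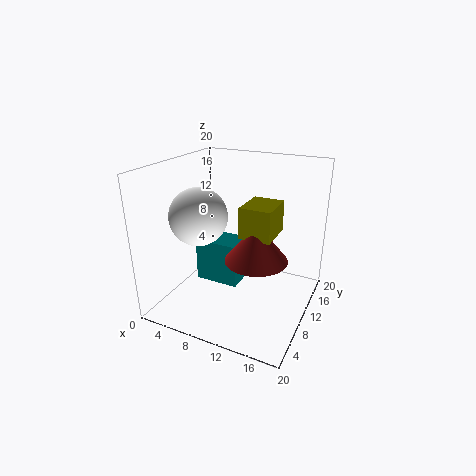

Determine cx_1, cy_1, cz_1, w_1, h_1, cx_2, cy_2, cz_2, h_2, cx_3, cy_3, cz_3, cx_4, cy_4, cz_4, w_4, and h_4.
cx_1 = 5; cy_1 = 7; cz_1 = 4; w_1 = 6; h_1 = 6; cx_2 = 14; cy_2 = 7; cz_2 = 9; h_2 = 5; cx_3 = 5; cy_3 = 8; cz_3 = 13; cx_4 = 12; cy_4 = 6; cz_4 = 12; w_4 = 4; h_4 = 4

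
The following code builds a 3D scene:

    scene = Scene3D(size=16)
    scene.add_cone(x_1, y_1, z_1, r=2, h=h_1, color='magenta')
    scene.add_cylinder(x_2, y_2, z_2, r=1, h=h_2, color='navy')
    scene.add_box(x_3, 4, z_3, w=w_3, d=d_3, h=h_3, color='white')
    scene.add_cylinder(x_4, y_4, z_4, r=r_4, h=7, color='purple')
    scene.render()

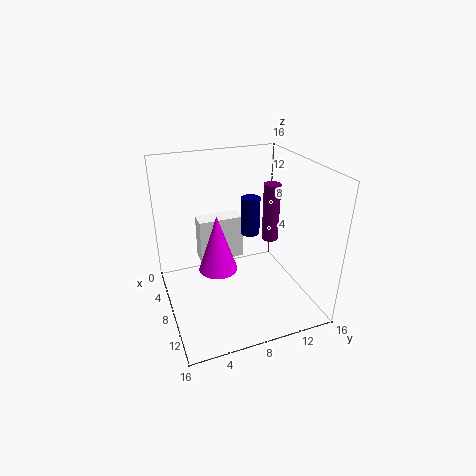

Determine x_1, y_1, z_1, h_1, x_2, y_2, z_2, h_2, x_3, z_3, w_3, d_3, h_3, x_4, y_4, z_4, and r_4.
x_1 = 10; y_1 = 5; z_1 = 6; h_1 = 6; x_2 = 9; y_2 = 9; z_2 = 9; h_2 = 4; x_3 = 5; z_3 = 5; w_3 = 2; d_3 = 5; h_3 = 5; x_4 = 6; y_4 = 13; z_4 = 6; r_4 = 1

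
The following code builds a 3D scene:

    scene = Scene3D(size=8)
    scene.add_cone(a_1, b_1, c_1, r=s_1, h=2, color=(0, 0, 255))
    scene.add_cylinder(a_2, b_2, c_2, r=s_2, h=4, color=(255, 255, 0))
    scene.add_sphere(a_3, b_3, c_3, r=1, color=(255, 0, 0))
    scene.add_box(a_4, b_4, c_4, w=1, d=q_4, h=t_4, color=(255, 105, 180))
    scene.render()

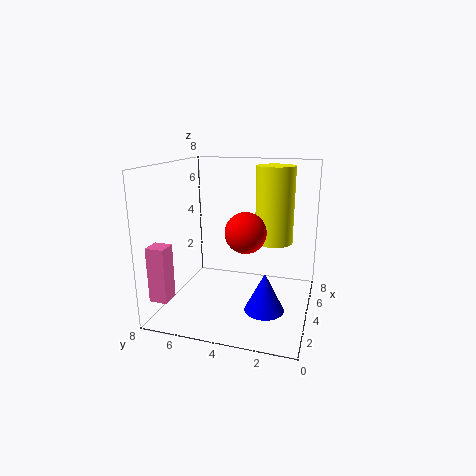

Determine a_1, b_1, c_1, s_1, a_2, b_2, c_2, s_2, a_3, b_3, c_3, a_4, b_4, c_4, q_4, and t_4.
a_1 = 2
b_1 = 2
c_1 = 1
s_1 = 1
a_2 = 4
b_2 = 2
c_2 = 4
s_2 = 1
a_3 = 2
b_3 = 3
c_3 = 5
a_4 = 1
b_4 = 7
c_4 = 1
q_4 = 1
t_4 = 3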